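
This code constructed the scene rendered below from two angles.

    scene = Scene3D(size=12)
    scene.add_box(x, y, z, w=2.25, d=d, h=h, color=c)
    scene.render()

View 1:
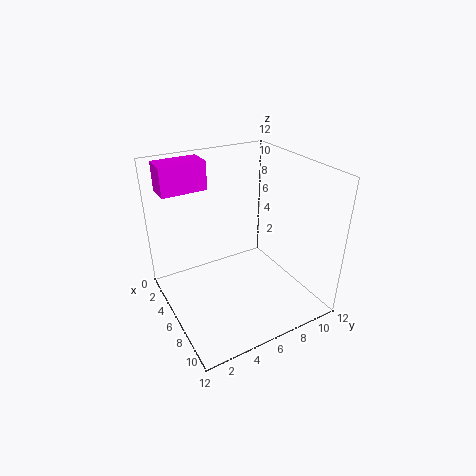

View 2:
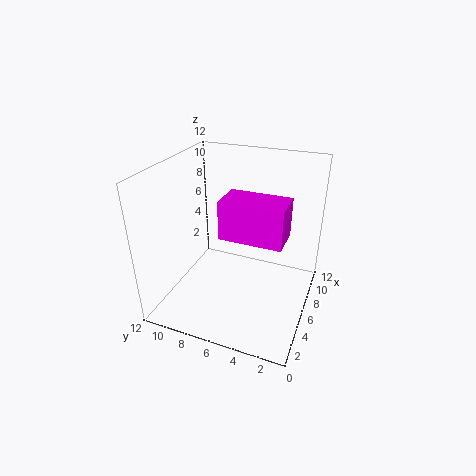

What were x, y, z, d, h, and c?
x = 0.25; y = 1; z = 9.25; d = 4; h = 2.5; c = 'magenta'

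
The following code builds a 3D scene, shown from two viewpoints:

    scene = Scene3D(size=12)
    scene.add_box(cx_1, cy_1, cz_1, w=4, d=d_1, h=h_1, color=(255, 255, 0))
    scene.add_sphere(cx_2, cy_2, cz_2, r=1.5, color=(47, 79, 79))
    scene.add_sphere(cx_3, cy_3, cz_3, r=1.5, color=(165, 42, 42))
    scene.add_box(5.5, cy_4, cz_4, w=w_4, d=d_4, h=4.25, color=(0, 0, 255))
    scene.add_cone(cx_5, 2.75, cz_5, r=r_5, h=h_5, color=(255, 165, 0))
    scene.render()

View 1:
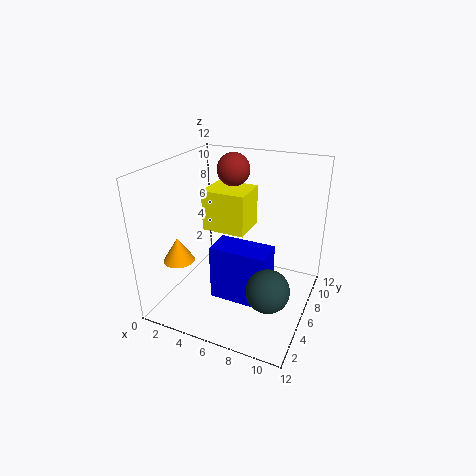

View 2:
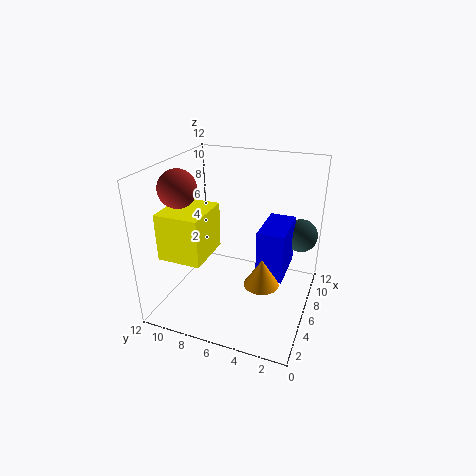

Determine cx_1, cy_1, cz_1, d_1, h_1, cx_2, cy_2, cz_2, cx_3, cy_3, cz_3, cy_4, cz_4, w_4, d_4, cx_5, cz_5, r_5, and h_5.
cx_1 = 1.75; cy_1 = 7.5; cz_1 = 5.25; d_1 = 3.5; h_1 = 3.75; cx_2 = 10.25; cy_2 = 1.5; cz_2 = 5; cx_3 = 3.75; cy_3 = 10; cz_3 = 10.5; cy_4 = 2; cz_4 = 2.75; w_4 = 4.25; d_4 = 2.25; cx_5 = 2.25; cz_5 = 4.75; r_5 = 1.25; h_5 = 2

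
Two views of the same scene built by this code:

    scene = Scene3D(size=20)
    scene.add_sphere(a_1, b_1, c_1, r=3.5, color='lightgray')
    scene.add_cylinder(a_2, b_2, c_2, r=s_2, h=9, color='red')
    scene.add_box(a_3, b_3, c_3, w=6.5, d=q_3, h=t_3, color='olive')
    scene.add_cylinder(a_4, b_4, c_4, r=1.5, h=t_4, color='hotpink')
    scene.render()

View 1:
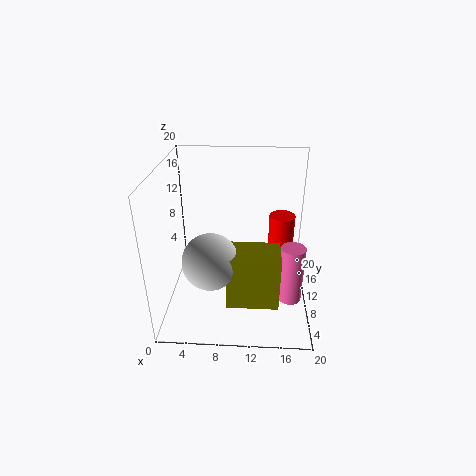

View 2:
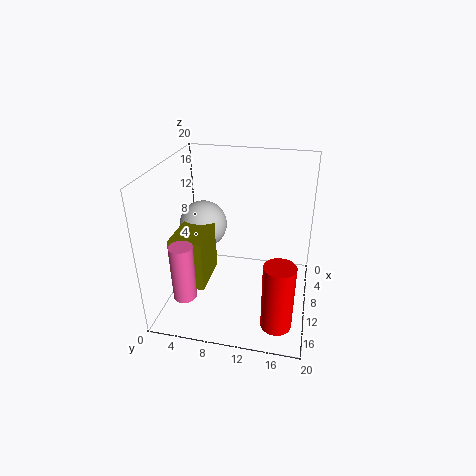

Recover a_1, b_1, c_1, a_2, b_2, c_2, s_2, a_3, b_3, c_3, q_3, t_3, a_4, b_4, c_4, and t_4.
a_1 = 7
b_1 = 4
c_1 = 10
a_2 = 16.5
b_2 = 16.5
c_2 = 1.5
s_2 = 2
a_3 = 9
b_3 = 2
c_3 = 4.5
q_3 = 4.5
t_3 = 7
a_4 = 17
b_4 = 4.5
c_4 = 4.5
t_4 = 7.5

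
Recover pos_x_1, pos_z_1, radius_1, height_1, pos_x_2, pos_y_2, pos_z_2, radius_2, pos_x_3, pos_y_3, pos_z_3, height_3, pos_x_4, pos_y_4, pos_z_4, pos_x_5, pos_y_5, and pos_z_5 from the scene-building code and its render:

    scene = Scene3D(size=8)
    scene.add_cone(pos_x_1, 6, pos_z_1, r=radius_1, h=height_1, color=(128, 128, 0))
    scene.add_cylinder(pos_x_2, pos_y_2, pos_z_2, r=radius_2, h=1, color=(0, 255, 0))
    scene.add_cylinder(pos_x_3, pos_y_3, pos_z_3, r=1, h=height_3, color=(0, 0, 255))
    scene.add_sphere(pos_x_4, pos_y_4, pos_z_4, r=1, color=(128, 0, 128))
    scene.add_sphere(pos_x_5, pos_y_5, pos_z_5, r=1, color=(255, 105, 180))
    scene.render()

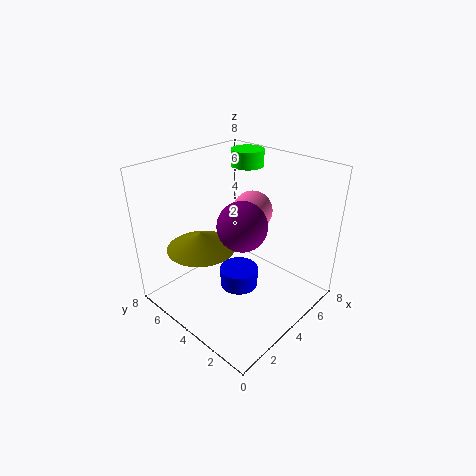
pos_x_1 = 3; pos_z_1 = 3; radius_1 = 2; height_1 = 1; pos_x_2 = 7; pos_y_2 = 6; pos_z_2 = 7; radius_2 = 1; pos_x_3 = 3; pos_y_3 = 3; pos_z_3 = 2; height_3 = 1; pos_x_4 = 1; pos_y_4 = 1; pos_z_4 = 7; pos_x_5 = 4; pos_y_5 = 3; pos_z_5 = 6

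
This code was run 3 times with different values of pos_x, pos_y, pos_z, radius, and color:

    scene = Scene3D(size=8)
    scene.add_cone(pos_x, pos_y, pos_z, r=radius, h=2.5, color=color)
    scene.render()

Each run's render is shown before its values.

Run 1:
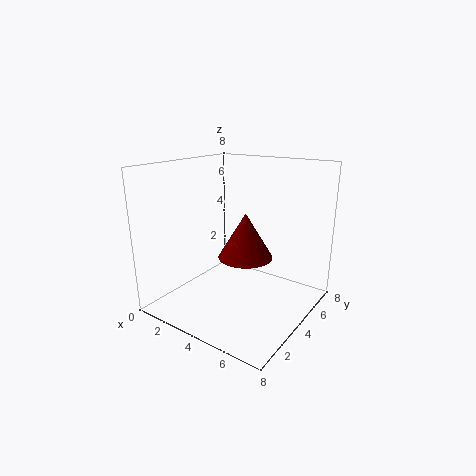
pos_x = 4.5, pos_y = 4, pos_z = 3, radius = 1.5, color = 'maroon'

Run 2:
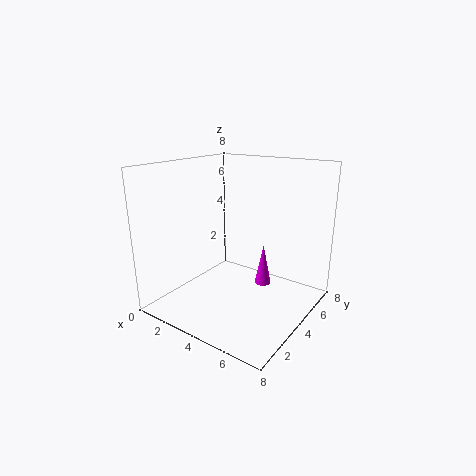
pos_x = 4.5, pos_y = 6, pos_z = 0.5, radius = 0.5, color = 'magenta'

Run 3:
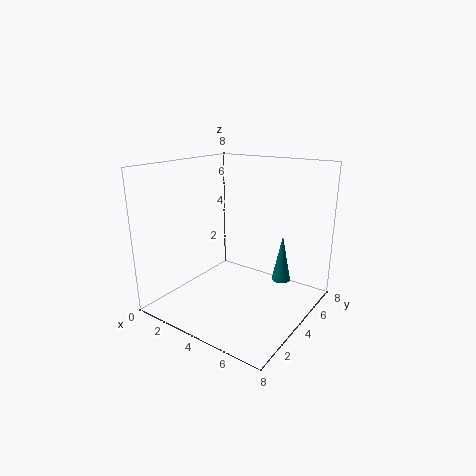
pos_x = 6.5, pos_y = 4.5, pos_z = 2, radius = 0.5, color = 'teal'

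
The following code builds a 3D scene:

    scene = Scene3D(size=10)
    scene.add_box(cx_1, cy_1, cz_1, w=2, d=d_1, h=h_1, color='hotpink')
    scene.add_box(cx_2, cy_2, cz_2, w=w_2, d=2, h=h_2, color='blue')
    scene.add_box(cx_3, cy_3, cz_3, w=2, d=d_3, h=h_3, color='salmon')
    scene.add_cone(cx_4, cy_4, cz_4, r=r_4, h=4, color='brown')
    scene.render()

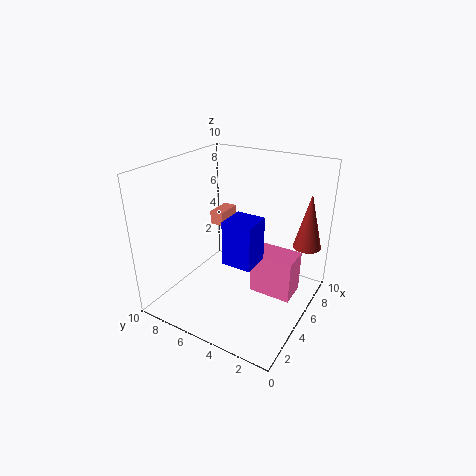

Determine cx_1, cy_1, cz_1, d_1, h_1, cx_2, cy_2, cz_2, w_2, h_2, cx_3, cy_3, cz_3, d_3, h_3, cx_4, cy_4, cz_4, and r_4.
cx_1 = 5; cy_1 = 1; cz_1 = 1; d_1 = 3; h_1 = 3; cx_2 = 3; cy_2 = 3; cz_2 = 4; w_2 = 2; h_2 = 3; cx_3 = 6; cy_3 = 7; cz_3 = 5; d_3 = 1; h_3 = 1; cx_4 = 8; cy_4 = 1; cz_4 = 4; r_4 = 1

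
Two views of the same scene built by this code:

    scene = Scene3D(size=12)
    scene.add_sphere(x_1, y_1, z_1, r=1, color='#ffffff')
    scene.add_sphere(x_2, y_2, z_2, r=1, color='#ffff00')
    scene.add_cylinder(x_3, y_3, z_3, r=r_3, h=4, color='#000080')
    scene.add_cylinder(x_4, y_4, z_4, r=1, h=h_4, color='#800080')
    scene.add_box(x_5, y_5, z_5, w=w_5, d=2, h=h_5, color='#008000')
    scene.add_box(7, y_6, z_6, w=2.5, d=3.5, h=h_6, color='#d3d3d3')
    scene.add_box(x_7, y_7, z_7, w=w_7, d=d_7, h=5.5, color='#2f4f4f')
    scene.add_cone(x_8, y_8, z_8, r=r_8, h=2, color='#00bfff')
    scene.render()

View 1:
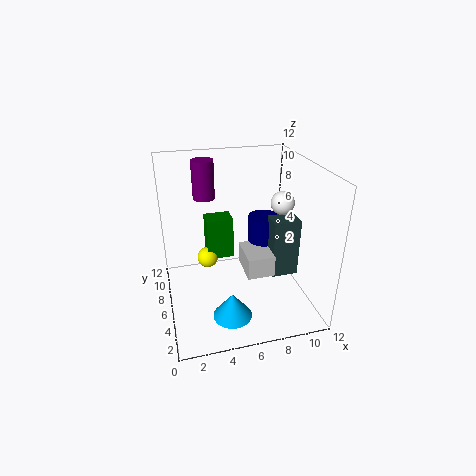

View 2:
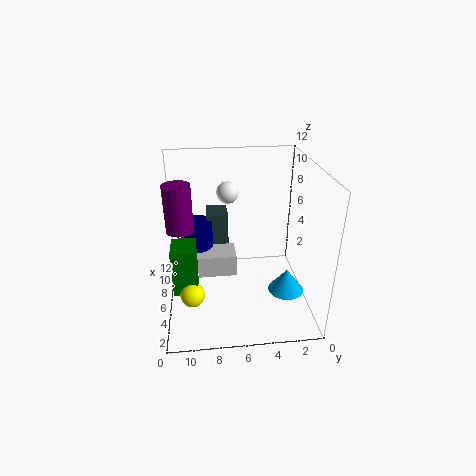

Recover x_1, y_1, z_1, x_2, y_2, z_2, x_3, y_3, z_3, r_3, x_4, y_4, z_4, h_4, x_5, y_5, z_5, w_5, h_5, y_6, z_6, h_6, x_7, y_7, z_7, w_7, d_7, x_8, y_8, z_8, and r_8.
x_1 = 10
y_1 = 6.5
z_1 = 8.5
x_2 = 4
y_2 = 10
z_2 = 2
x_3 = 9.5
y_3 = 9.5
z_3 = 2
r_3 = 1.5
x_4 = 4
y_4 = 10.5
z_4 = 8
h_4 = 3.5
x_5 = 4
y_5 = 9.5
z_5 = 2
w_5 = 2.5
h_5 = 4
y_6 = 6
z_6 = 1.5
h_6 = 2
x_7 = 9.5
y_7 = 6.5
z_7 = 1
w_7 = 2.5
d_7 = 2
x_8 = 4.5
y_8 = 2
z_8 = 1.5
r_8 = 1.5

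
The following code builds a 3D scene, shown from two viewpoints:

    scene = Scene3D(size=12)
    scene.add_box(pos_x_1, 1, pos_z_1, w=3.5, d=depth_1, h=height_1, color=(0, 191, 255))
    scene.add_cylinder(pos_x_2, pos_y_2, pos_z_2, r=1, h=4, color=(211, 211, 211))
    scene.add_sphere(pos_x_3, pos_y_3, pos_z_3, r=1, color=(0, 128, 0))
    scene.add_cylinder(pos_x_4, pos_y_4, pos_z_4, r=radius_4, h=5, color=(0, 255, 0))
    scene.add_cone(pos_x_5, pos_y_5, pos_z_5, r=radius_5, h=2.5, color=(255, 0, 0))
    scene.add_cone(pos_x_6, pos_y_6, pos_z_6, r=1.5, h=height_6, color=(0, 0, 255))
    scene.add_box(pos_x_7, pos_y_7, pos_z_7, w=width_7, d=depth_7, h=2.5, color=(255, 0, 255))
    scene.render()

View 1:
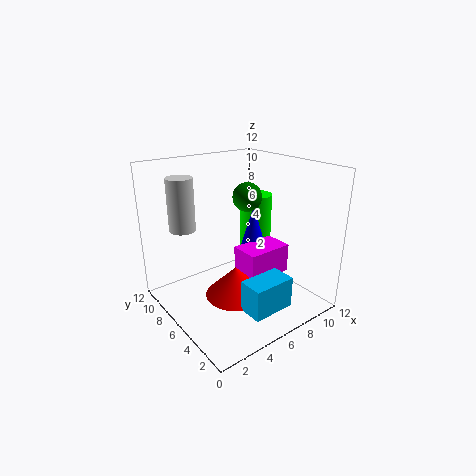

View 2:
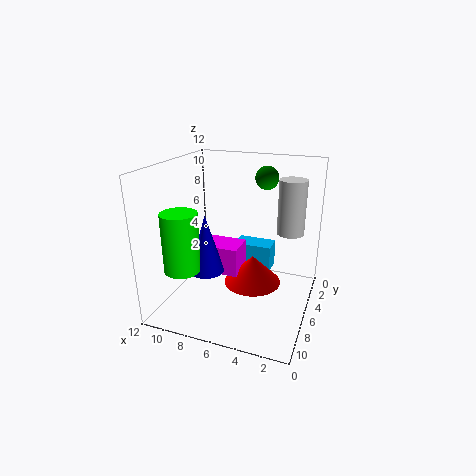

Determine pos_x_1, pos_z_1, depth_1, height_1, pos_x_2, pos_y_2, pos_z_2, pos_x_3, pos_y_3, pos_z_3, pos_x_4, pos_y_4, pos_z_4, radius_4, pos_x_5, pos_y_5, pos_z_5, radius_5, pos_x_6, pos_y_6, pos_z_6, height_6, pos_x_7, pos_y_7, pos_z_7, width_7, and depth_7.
pos_x_1 = 4, pos_z_1 = 1.5, depth_1 = 2, height_1 = 2.5, pos_x_2 = 1.5, pos_y_2 = 7, pos_z_2 = 7.5, pos_x_3 = 4.5, pos_y_3 = 3, pos_z_3 = 10.5, pos_x_4 = 10, pos_y_4 = 8.5, pos_z_4 = 3.5, radius_4 = 1.5, pos_x_5 = 5, pos_y_5 = 5, pos_z_5 = 1.5, radius_5 = 2.5, pos_x_6 = 8.5, pos_y_6 = 7, pos_z_6 = 3, height_6 = 5, pos_x_7 = 6, pos_y_7 = 4, pos_z_7 = 2.5, width_7 = 4, depth_7 = 2.5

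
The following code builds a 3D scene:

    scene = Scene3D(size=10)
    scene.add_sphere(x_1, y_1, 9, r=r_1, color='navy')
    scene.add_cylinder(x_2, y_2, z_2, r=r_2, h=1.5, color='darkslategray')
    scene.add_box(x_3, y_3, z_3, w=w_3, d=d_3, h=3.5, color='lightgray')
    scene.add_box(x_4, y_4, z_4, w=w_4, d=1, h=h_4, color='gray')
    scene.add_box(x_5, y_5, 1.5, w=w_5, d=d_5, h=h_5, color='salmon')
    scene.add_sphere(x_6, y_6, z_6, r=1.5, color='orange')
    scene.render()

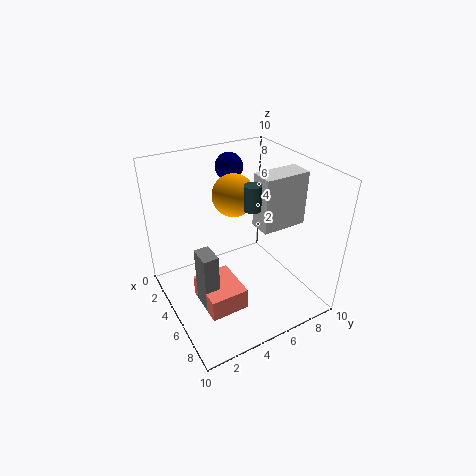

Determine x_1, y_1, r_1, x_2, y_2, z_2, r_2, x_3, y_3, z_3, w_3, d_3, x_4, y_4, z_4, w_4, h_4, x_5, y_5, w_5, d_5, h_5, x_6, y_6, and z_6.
x_1 = 2
y_1 = 6
r_1 = 1
x_2 = 7.5
y_2 = 4.5
z_2 = 8.5
r_2 = 0.5
x_3 = 6
y_3 = 5.5
z_3 = 6.5
w_3 = 1.5
d_3 = 3
x_4 = 5.5
y_4 = 1.5
z_4 = 1.5
w_4 = 1.5
h_4 = 4
x_5 = 5
y_5 = 1.5
w_5 = 3
d_5 = 2.5
h_5 = 1.5
x_6 = 3.5
y_6 = 5.5
z_6 = 7.5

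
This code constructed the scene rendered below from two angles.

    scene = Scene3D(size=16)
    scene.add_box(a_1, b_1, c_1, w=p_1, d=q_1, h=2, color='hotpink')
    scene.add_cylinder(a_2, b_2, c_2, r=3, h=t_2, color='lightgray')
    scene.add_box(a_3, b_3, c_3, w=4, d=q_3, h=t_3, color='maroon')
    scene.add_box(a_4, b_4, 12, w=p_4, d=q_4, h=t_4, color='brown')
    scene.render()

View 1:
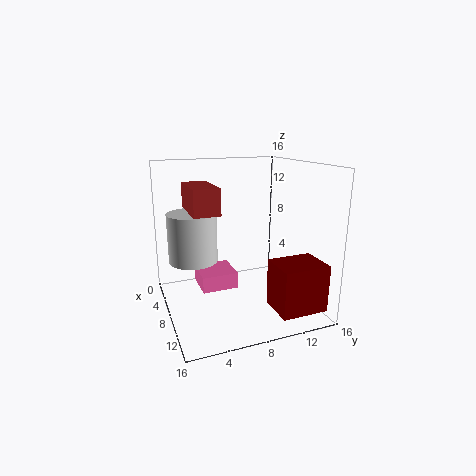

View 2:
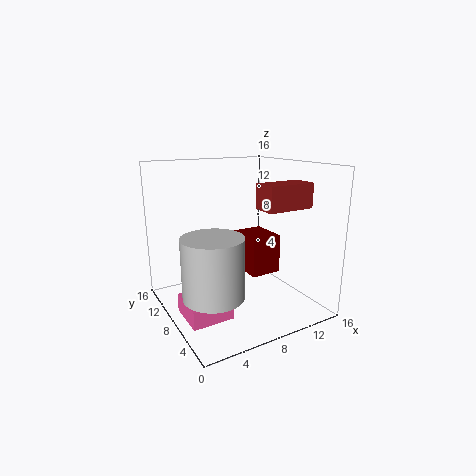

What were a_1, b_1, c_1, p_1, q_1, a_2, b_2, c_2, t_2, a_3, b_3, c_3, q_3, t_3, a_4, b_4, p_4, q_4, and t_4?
a_1 = 1; b_1 = 4.5; c_1 = 0.5; p_1 = 4.5; q_1 = 4.5; a_2 = 3; b_2 = 4; c_2 = 4; t_2 = 6; a_3 = 11.5; b_3 = 10; c_3 = 1.5; q_3 = 5; t_3 = 5; a_4 = 8; b_4 = 2; p_4 = 5; q_4 = 2.5; t_4 = 2.5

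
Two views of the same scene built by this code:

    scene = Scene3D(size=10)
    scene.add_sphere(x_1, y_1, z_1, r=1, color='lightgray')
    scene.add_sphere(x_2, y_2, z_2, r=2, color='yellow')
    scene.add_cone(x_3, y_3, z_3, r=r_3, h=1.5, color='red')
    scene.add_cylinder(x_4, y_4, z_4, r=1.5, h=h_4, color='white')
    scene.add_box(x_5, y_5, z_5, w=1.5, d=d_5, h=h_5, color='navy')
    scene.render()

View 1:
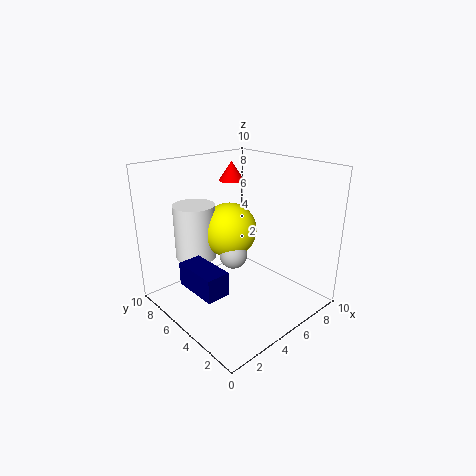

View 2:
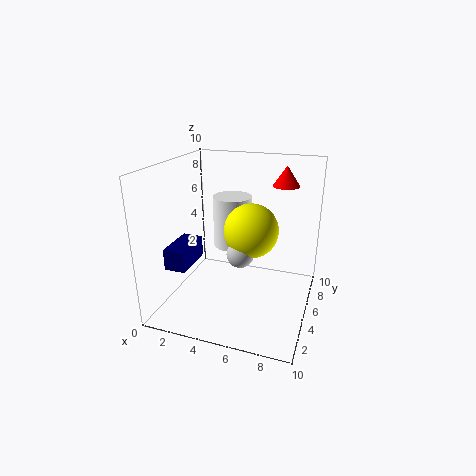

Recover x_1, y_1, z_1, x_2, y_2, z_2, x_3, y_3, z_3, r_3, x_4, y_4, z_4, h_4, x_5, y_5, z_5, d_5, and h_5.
x_1 = 5
y_1 = 5.5
z_1 = 3.5
x_2 = 5.5
y_2 = 6.5
z_2 = 5
x_3 = 7.5
y_3 = 8.5
z_3 = 8
r_3 = 1
x_4 = 3.5
y_4 = 8
z_4 = 3
h_4 = 4
x_5 = 0.5
y_5 = 2.5
z_5 = 3
d_5 = 3
h_5 = 1.5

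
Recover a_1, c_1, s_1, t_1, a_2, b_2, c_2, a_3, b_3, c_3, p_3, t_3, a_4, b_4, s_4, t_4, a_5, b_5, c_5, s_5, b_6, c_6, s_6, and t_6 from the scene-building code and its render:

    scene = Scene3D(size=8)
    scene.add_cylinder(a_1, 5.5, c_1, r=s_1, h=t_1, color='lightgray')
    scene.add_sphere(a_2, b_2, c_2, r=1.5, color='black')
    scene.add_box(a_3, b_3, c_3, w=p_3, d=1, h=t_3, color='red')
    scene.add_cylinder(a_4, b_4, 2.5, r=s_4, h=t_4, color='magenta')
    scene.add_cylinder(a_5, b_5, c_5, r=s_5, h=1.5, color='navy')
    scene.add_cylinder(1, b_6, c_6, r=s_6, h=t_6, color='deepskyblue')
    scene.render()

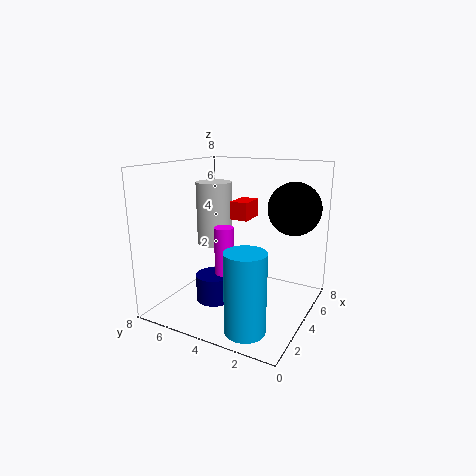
a_1 = 4
c_1 = 3.5
s_1 = 1
t_1 = 3.5
a_2 = 6
b_2 = 1.5
c_2 = 5.5
a_3 = 4
b_3 = 3.5
c_3 = 5
p_3 = 1.5
t_3 = 1
a_4 = 2.5
b_4 = 4
s_4 = 0.5
t_4 = 2.5
a_5 = 3
b_5 = 5
c_5 = 0.5
s_5 = 1
b_6 = 2
c_6 = 0.5
s_6 = 1
t_6 = 4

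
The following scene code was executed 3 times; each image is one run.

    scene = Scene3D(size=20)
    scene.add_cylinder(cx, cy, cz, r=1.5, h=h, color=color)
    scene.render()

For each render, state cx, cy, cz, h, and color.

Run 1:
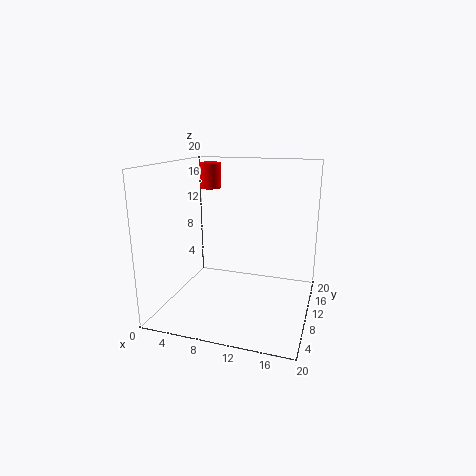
cx = 5.5, cy = 11.5, cz = 16.5, h = 3.5, color = 'red'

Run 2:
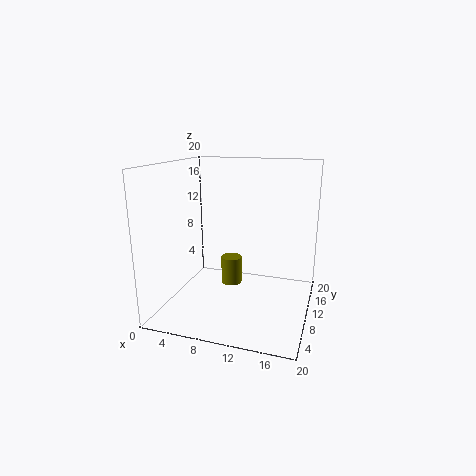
cx = 8.5, cy = 11.5, cz = 2.5, h = 4, color = 'olive'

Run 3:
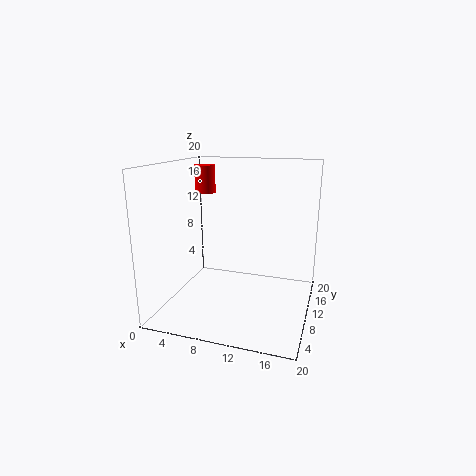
cx = 4, cy = 13, cz = 15.5, h = 4, color = 'red'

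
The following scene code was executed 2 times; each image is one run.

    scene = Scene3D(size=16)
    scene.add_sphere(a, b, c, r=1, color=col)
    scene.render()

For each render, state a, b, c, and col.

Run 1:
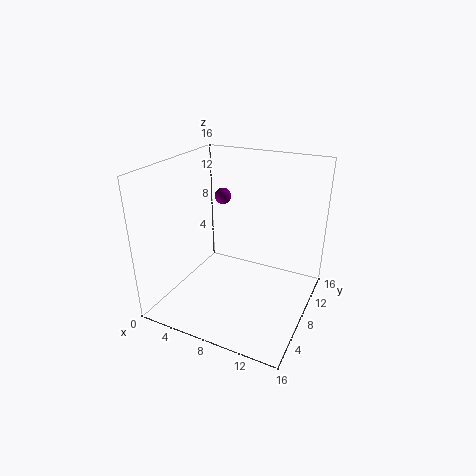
a = 4, b = 12, c = 11, col = 'purple'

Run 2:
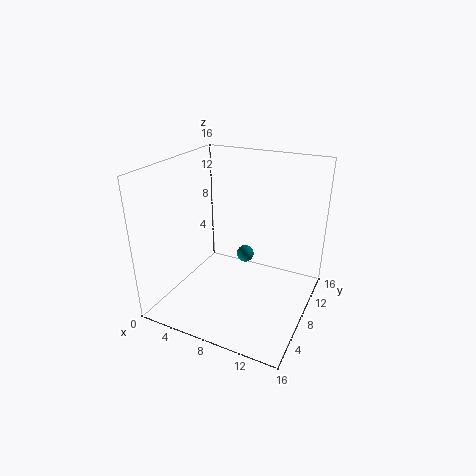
a = 8, b = 10, c = 5, col = 'teal'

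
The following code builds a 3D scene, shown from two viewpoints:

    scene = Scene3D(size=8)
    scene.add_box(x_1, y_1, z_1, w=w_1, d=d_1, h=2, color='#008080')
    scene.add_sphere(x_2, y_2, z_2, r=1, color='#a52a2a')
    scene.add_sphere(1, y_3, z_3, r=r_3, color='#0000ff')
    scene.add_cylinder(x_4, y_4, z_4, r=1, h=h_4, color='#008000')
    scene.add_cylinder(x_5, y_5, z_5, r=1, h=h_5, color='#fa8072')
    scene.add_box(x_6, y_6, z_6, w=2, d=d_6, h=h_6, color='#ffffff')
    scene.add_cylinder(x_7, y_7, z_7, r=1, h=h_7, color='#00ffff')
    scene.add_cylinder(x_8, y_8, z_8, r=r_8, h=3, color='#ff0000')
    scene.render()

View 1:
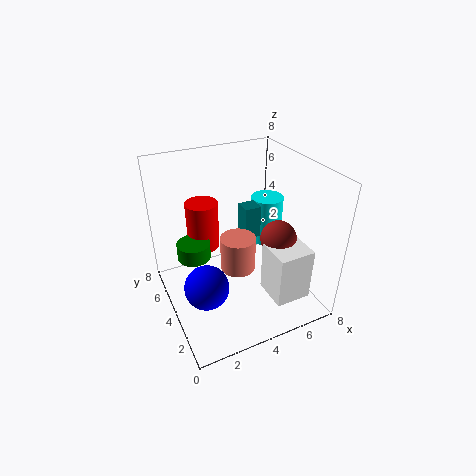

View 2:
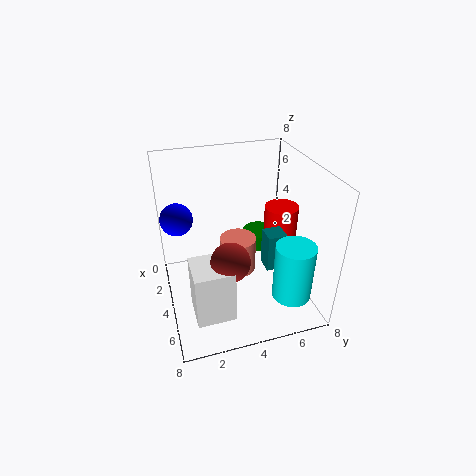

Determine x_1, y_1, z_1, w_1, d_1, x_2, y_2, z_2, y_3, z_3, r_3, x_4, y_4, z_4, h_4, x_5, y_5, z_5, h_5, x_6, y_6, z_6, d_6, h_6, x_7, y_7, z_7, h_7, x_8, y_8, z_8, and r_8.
x_1 = 5
y_1 = 5
z_1 = 3
w_1 = 1
d_1 = 1
x_2 = 6
y_2 = 3
z_2 = 4
y_3 = 1
z_3 = 4
r_3 = 1
x_4 = 2
y_4 = 6
z_4 = 2
h_4 = 1
x_5 = 4
y_5 = 4
z_5 = 2
h_5 = 2
x_6 = 5
y_6 = 1
z_6 = 1
d_6 = 2
h_6 = 3
x_7 = 7
y_7 = 6
z_7 = 2
h_7 = 3
x_8 = 3
y_8 = 7
z_8 = 2
r_8 = 1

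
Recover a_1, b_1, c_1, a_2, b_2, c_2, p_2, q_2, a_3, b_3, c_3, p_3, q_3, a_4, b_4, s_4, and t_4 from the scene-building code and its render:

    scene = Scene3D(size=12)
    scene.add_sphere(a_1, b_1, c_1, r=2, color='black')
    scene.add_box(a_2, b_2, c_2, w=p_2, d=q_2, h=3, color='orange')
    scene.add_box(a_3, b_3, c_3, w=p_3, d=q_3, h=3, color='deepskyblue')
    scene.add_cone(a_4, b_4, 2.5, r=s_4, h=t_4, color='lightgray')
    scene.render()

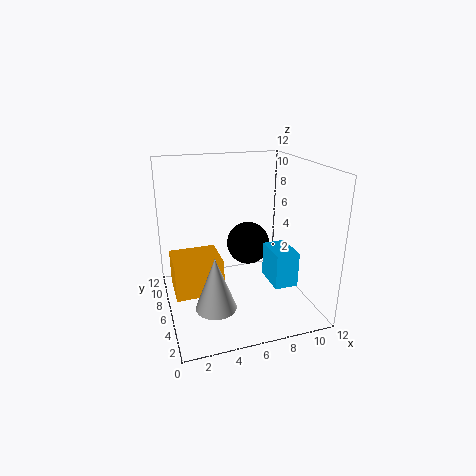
a_1 = 8; b_1 = 9; c_1 = 4; a_2 = 0.5; b_2 = 5; c_2 = 1.5; p_2 = 4; q_2 = 3.5; a_3 = 8.5; b_3 = 3.5; c_3 = 2; p_3 = 2; q_3 = 3; a_4 = 3; b_4 = 2; s_4 = 1.5; t_4 = 4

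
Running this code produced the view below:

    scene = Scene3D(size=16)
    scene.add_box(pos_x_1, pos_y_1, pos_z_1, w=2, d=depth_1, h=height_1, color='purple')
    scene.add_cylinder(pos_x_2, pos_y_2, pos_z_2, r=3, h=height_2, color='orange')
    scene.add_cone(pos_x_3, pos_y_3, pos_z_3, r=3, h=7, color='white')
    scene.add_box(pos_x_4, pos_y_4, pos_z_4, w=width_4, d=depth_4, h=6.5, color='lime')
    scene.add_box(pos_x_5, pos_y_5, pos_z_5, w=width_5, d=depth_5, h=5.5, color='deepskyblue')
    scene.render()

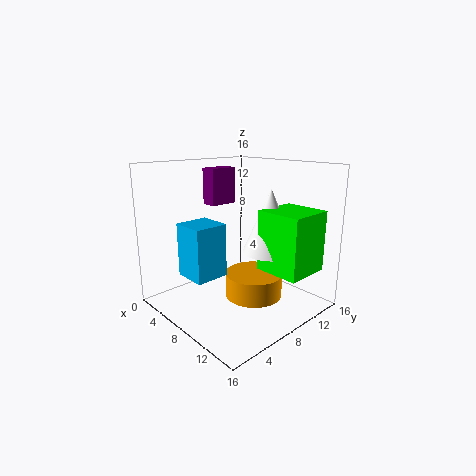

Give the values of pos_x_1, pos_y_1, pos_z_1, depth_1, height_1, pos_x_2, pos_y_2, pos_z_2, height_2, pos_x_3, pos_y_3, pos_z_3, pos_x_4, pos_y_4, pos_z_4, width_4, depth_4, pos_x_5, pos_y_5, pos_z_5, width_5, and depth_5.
pos_x_1 = 0.5, pos_y_1 = 9, pos_z_1 = 10.5, depth_1 = 3.5, height_1 = 4.5, pos_x_2 = 11, pos_y_2 = 7.5, pos_z_2 = 2.5, height_2 = 2.5, pos_x_3 = 10.5, pos_y_3 = 10.5, pos_z_3 = 6.5, pos_x_4 = 10.5, pos_y_4 = 8.5, pos_z_4 = 5, width_4 = 5, depth_4 = 5, pos_x_5 = 6, pos_y_5 = 1.5, pos_z_5 = 5, width_5 = 3.5, depth_5 = 3.5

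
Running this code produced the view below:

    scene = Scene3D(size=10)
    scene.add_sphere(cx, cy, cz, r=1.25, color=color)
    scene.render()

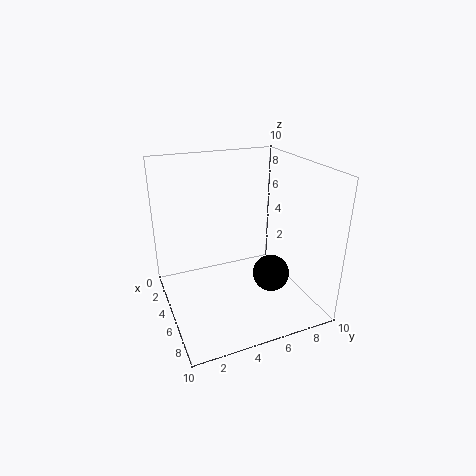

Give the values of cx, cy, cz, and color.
cx = 6.75
cy = 6.75
cz = 2.75
color = 'black'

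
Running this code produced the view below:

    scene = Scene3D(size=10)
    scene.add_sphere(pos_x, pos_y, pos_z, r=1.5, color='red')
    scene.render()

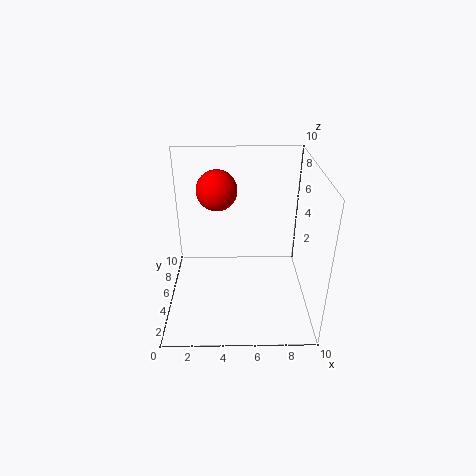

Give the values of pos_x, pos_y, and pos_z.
pos_x = 3.5; pos_y = 7.5; pos_z = 7.5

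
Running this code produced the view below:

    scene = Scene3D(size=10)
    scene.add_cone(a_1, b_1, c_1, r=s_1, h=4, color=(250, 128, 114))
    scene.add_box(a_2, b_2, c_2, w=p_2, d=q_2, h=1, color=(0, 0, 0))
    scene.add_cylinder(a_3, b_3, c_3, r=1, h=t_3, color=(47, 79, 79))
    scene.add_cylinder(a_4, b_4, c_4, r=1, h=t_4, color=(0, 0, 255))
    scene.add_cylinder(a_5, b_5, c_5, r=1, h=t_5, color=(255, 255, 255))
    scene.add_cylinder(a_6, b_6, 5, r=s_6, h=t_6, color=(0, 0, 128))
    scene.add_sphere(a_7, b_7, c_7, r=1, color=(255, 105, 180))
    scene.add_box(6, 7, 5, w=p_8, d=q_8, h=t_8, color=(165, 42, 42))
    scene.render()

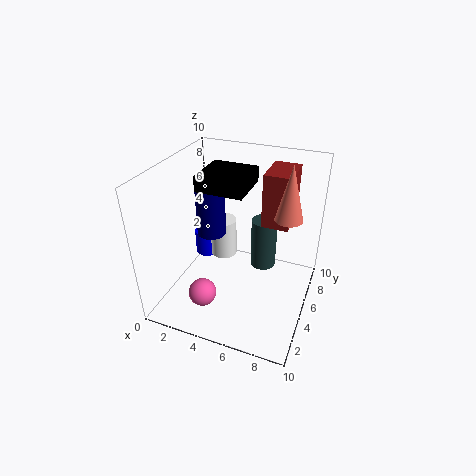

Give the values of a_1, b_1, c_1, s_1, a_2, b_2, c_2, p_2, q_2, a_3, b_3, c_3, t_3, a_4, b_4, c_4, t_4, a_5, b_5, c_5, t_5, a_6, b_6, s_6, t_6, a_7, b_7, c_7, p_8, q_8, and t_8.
a_1 = 8
b_1 = 7
c_1 = 6
s_1 = 1
a_2 = 3
b_2 = 3
c_2 = 9
p_2 = 3
q_2 = 3
a_3 = 6
b_3 = 8
c_3 = 1
t_3 = 4
a_4 = 1
b_4 = 8
c_4 = 1
t_4 = 2
a_5 = 3
b_5 = 7
c_5 = 2
t_5 = 3
a_6 = 3
b_6 = 5
s_6 = 1
t_6 = 4
a_7 = 3
b_7 = 3
c_7 = 1
p_8 = 2
q_8 = 3
t_8 = 4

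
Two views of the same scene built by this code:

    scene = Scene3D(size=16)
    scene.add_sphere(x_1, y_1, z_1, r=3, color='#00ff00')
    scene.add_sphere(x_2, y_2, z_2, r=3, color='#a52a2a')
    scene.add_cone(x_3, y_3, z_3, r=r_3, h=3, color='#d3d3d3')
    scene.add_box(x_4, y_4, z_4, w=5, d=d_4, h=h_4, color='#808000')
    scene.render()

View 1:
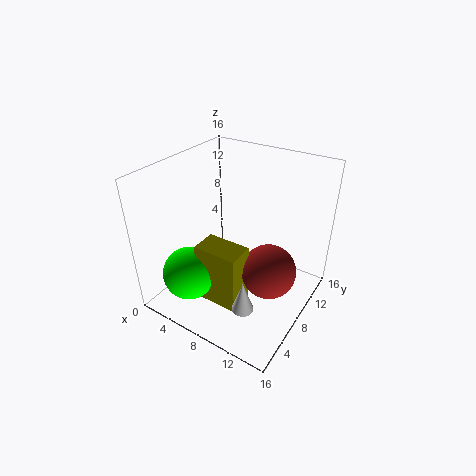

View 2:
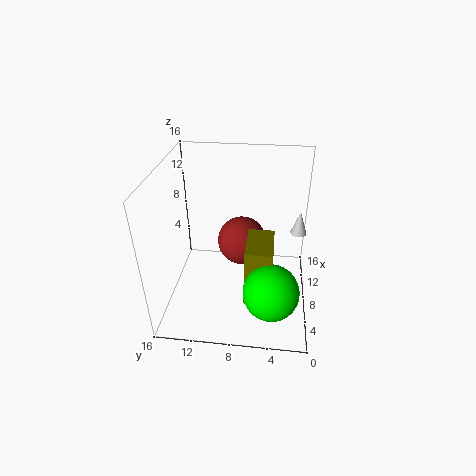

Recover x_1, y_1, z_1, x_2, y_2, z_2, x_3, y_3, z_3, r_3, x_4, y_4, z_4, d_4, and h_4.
x_1 = 4; y_1 = 4; z_1 = 4; x_2 = 12; y_2 = 8; z_2 = 5; x_3 = 13; y_3 = 1; z_3 = 6; r_3 = 1; x_4 = 5; y_4 = 4; z_4 = 1; d_4 = 3; h_4 = 7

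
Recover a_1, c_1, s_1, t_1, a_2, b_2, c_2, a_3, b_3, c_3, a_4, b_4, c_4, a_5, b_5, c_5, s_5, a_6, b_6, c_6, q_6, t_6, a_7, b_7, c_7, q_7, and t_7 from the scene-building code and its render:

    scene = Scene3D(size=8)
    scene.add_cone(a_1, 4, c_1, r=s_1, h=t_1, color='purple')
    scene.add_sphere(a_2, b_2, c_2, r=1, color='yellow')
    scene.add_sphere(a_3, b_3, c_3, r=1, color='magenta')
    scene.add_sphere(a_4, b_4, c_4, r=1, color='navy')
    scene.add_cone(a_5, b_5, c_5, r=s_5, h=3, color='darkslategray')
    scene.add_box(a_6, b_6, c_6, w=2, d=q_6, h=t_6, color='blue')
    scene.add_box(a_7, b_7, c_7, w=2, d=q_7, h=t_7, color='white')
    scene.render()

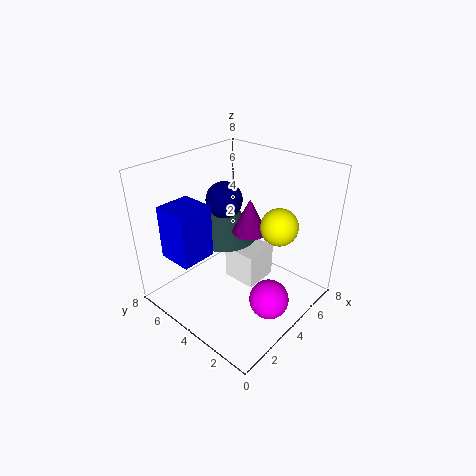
a_1 = 5; c_1 = 4; s_1 = 1; t_1 = 2; a_2 = 5; b_2 = 2; c_2 = 5; a_3 = 3; b_3 = 1; c_3 = 2; a_4 = 4; b_4 = 5; c_4 = 6; a_5 = 5; b_5 = 6; c_5 = 3; s_5 = 2; a_6 = 1; b_6 = 5; c_6 = 3; q_6 = 2; t_6 = 3; a_7 = 4; b_7 = 3; c_7 = 1; q_7 = 2; t_7 = 2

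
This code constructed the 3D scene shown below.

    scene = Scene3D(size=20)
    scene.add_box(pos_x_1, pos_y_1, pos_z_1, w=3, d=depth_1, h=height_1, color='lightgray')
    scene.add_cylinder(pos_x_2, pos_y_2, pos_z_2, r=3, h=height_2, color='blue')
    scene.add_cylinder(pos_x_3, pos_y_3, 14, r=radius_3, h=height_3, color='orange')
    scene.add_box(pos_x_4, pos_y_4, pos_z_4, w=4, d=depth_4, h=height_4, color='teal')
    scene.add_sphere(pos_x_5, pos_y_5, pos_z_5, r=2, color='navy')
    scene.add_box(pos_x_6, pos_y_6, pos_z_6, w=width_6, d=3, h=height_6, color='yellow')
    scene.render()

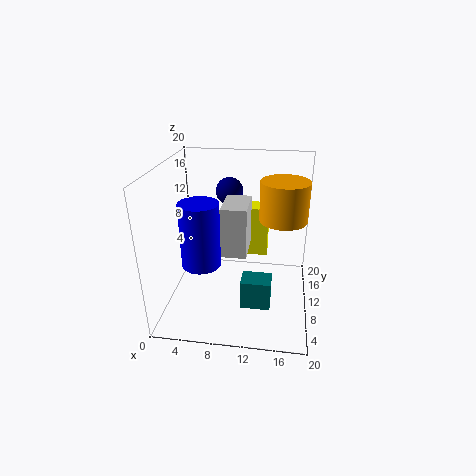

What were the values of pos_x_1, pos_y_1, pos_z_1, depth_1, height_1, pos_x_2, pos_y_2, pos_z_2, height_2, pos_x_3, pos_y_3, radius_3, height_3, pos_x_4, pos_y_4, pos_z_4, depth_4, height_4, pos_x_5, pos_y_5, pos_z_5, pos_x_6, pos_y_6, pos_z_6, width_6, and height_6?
pos_x_1 = 9; pos_y_1 = 3; pos_z_1 = 11; depth_1 = 5; height_1 = 6; pos_x_2 = 4; pos_y_2 = 12; pos_z_2 = 4; height_2 = 10; pos_x_3 = 16; pos_y_3 = 8; radius_3 = 3; height_3 = 5; pos_x_4 = 11; pos_y_4 = 5; pos_z_4 = 2; depth_4 = 3; height_4 = 4; pos_x_5 = 8; pos_y_5 = 15; pos_z_5 = 15; pos_x_6 = 10; pos_y_6 = 11; pos_z_6 = 7; width_6 = 4; height_6 = 7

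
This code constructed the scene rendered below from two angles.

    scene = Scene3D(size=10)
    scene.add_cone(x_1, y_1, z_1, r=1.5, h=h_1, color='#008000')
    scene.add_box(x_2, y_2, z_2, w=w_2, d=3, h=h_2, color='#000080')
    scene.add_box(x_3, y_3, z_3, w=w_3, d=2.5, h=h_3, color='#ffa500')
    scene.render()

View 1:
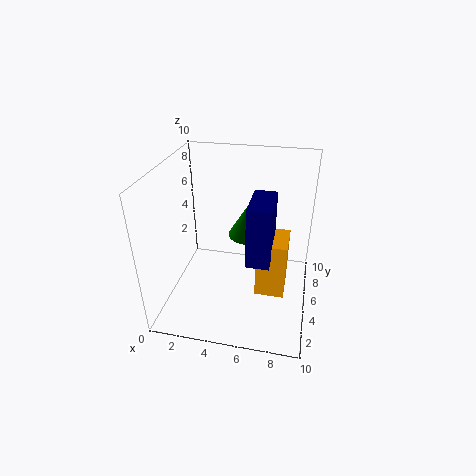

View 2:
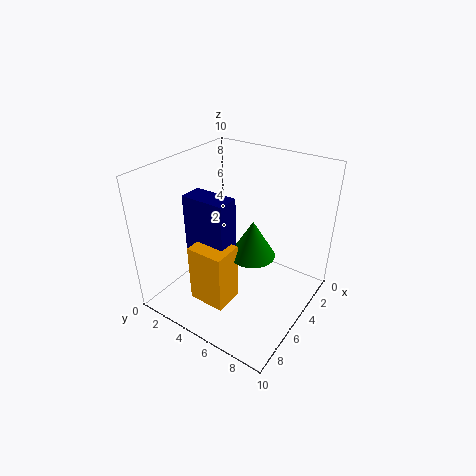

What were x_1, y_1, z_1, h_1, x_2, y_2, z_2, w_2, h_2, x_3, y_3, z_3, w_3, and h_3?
x_1 = 5.5; y_1 = 6.5; z_1 = 4.5; h_1 = 2.5; x_2 = 6; y_2 = 2.5; z_2 = 4.5; w_2 = 1.5; h_2 = 4; x_3 = 6.5; y_3 = 3.5; z_3 = 1.5; w_3 = 2; h_3 = 4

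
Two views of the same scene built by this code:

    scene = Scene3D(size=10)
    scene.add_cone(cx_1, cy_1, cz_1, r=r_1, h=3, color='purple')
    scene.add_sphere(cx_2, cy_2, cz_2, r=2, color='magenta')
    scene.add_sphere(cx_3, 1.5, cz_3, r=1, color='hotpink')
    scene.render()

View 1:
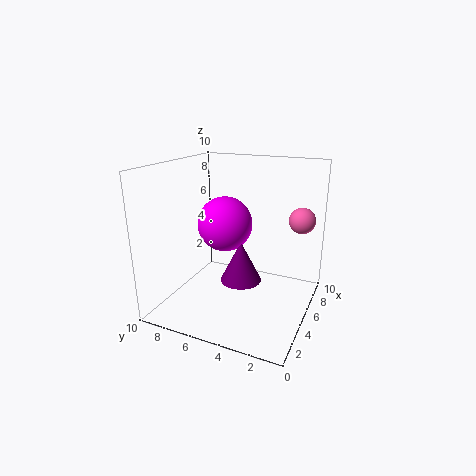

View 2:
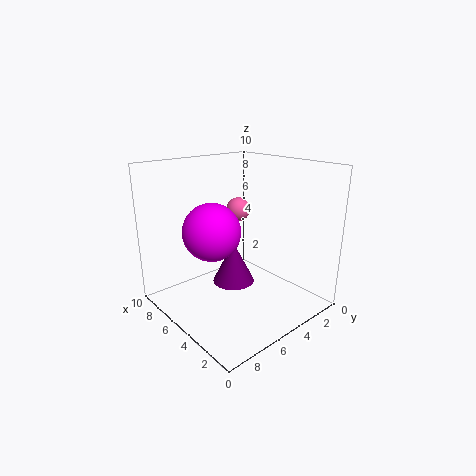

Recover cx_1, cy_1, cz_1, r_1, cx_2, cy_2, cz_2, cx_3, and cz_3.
cx_1 = 5.5; cy_1 = 5; cz_1 = 1.5; r_1 = 1.5; cx_2 = 6; cy_2 = 6.5; cz_2 = 5.5; cx_3 = 9; cz_3 = 5.5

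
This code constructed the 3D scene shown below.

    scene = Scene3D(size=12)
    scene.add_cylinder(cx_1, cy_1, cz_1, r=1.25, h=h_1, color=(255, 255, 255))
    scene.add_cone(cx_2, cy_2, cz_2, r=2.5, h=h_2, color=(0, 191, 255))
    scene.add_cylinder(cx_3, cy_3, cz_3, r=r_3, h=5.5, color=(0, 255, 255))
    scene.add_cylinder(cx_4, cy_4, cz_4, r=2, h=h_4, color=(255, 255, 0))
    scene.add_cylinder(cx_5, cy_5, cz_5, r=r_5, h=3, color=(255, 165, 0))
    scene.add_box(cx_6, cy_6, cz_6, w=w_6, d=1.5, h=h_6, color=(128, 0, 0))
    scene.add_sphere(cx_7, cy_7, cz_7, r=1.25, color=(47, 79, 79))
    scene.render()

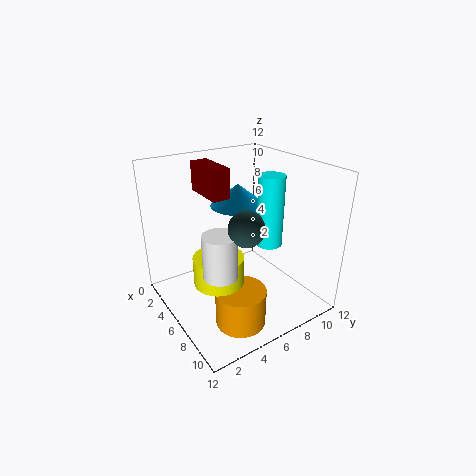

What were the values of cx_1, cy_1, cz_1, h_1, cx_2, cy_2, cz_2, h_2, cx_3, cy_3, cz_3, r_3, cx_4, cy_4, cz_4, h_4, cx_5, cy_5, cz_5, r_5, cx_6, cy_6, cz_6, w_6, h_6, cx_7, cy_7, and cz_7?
cx_1 = 9
cy_1 = 2.5
cz_1 = 5.25
h_1 = 3.25
cx_2 = 3
cy_2 = 8
cz_2 = 7.5
h_2 = 2
cx_3 = 8.5
cy_3 = 7.25
cz_3 = 6.25
r_3 = 1
cx_4 = 7
cy_4 = 3.5
cz_4 = 3.25
h_4 = 2.25
cx_5 = 9
cy_5 = 4.25
cz_5 = 0.25
r_5 = 2
cx_6 = 1.5
cy_6 = 4.25
cz_6 = 9.25
w_6 = 3.75
h_6 = 2.5
cx_7 = 10
cy_7 = 4
cz_7 = 9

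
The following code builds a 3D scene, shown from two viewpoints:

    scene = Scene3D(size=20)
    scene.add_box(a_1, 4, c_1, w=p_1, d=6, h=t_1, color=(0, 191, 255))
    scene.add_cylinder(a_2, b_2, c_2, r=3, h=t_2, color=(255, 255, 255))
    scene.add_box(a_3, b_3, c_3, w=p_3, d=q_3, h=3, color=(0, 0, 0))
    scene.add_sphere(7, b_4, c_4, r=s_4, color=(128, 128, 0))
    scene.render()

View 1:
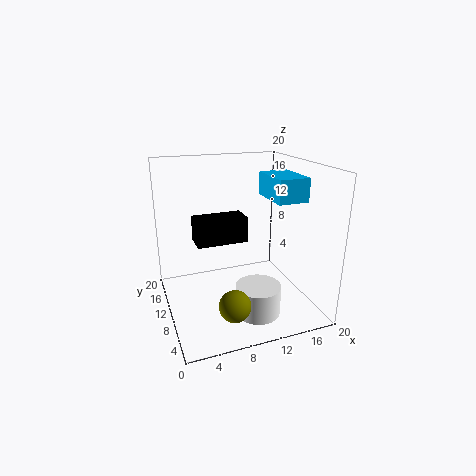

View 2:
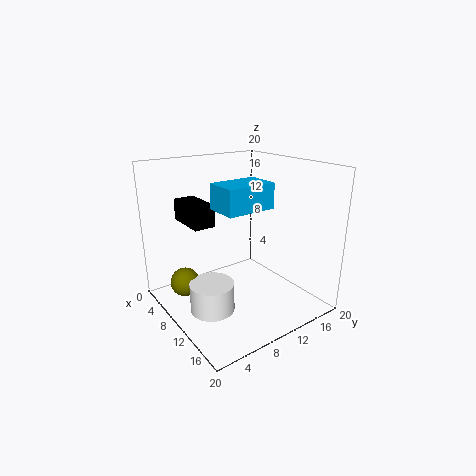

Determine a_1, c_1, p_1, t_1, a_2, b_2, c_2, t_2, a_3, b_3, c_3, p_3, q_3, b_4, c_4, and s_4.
a_1 = 13
c_1 = 16
p_1 = 4
t_1 = 3
a_2 = 11
b_2 = 5
c_2 = 1
t_2 = 4
a_3 = 3
b_3 = 4
c_3 = 12
p_3 = 6
q_3 = 3
b_4 = 3
c_4 = 4
s_4 = 2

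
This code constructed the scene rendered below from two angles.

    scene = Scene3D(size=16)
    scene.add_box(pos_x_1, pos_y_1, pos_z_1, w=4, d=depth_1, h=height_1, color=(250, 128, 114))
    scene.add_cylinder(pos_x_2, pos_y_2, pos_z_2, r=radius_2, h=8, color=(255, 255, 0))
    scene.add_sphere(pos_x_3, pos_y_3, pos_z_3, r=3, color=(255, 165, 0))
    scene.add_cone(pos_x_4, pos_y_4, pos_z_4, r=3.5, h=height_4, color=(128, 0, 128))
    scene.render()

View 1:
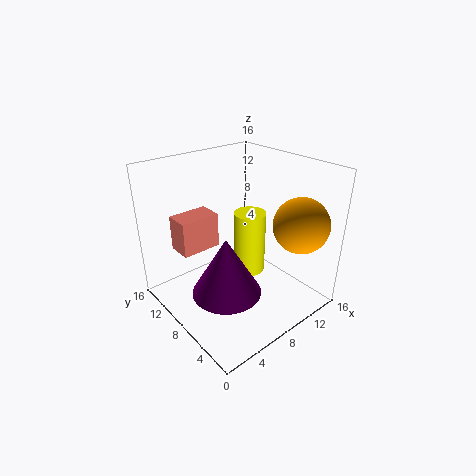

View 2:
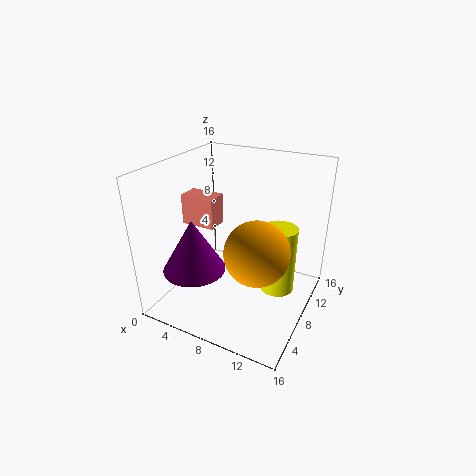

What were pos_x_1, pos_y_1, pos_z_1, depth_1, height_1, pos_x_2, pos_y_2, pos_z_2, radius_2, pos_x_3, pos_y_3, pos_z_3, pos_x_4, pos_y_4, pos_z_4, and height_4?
pos_x_1 = 1, pos_y_1 = 7.5, pos_z_1 = 8.5, depth_1 = 2.5, height_1 = 3.5, pos_x_2 = 12, pos_y_2 = 10.5, pos_z_2 = 1, radius_2 = 2, pos_x_3 = 12.5, pos_y_3 = 3, pos_z_3 = 10, pos_x_4 = 4, pos_y_4 = 5, pos_z_4 = 4.5, height_4 = 6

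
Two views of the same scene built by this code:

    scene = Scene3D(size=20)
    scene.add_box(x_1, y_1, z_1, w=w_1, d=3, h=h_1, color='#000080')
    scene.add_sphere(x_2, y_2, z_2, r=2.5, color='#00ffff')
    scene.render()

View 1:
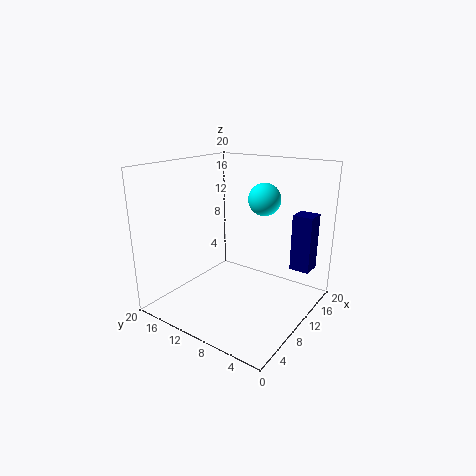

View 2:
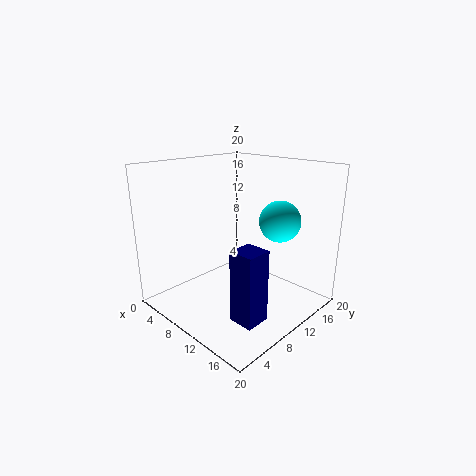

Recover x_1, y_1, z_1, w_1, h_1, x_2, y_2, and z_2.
x_1 = 16.5; y_1 = 2; z_1 = 4; w_1 = 3; h_1 = 8.5; x_2 = 17; y_2 = 10; z_2 = 14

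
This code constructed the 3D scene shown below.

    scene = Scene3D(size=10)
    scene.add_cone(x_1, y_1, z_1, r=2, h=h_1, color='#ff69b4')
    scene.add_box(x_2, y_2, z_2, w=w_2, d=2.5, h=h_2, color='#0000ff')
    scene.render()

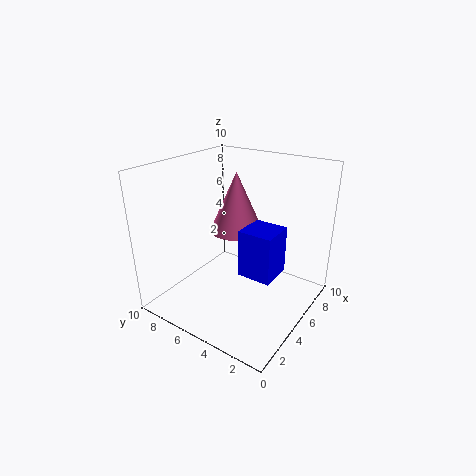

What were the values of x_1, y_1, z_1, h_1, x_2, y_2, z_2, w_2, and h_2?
x_1 = 7
y_1 = 6.5
z_1 = 4.5
h_1 = 4.5
x_2 = 5
y_2 = 2.5
z_2 = 2
w_2 = 2.5
h_2 = 3.5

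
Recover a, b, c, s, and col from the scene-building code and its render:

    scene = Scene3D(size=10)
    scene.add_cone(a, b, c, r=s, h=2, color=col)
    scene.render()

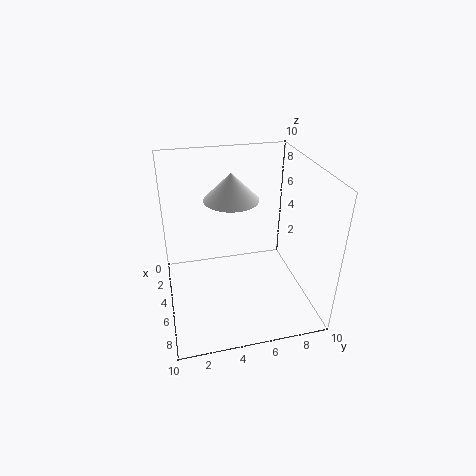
a = 3
b = 5
c = 7
s = 2
col = 'white'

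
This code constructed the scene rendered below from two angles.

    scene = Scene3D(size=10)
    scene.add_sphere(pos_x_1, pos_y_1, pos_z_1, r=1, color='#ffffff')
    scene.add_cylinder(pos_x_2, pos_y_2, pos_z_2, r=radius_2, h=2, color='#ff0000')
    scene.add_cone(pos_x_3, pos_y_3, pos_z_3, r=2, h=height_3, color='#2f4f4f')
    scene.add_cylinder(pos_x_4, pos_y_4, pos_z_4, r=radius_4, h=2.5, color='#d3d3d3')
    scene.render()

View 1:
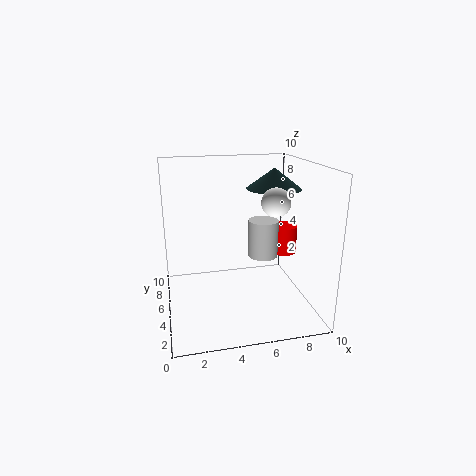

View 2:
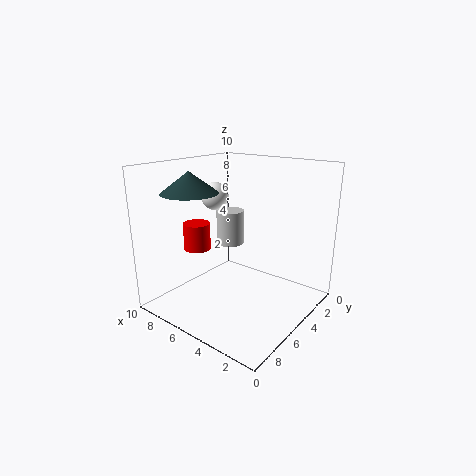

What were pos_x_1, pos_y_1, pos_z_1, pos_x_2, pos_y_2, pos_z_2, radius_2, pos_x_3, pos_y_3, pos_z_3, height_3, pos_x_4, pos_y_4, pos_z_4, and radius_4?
pos_x_1 = 7.5; pos_y_1 = 4.5; pos_z_1 = 7.5; pos_x_2 = 8.5; pos_y_2 = 5.5; pos_z_2 = 3.5; radius_2 = 1; pos_x_3 = 8; pos_y_3 = 6.5; pos_z_3 = 8; height_3 = 1.5; pos_x_4 = 6.5; pos_y_4 = 4; pos_z_4 = 4; radius_4 = 1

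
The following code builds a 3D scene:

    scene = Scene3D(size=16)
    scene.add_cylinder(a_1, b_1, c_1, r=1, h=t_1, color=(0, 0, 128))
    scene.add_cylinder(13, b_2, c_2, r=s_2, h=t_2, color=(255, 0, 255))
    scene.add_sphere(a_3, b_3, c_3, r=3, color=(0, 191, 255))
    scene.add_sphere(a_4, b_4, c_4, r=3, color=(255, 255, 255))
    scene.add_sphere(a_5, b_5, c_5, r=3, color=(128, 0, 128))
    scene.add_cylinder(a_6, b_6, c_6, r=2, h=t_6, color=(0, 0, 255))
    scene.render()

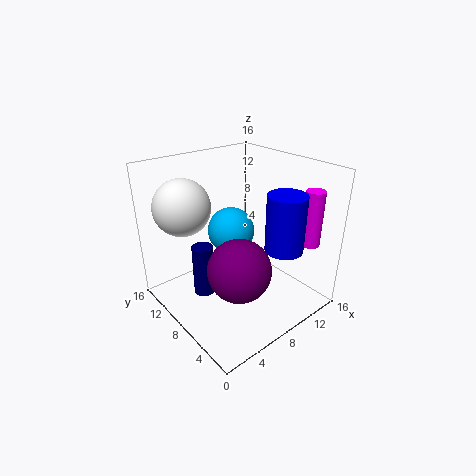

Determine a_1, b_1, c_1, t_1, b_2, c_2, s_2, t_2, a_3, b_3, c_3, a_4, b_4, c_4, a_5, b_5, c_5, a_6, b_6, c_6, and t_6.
a_1 = 2
b_1 = 6
c_1 = 5
t_1 = 5
b_2 = 2
c_2 = 8
s_2 = 1
t_2 = 6
a_3 = 11
b_3 = 13
c_3 = 6
a_4 = 3
b_4 = 11
c_4 = 12
a_5 = 4
b_5 = 3
c_5 = 8
a_6 = 10
b_6 = 3
c_6 = 8
t_6 = 6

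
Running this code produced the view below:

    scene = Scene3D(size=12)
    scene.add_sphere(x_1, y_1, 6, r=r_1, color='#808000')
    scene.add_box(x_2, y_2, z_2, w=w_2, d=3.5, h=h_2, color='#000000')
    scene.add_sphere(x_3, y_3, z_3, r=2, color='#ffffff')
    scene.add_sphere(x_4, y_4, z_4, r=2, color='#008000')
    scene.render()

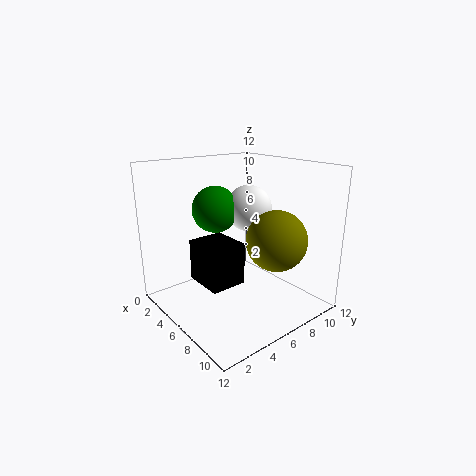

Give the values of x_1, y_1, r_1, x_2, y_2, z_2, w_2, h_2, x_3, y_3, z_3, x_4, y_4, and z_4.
x_1 = 8.5, y_1 = 8, r_1 = 2.5, x_2 = 0.5, y_2 = 4.5, z_2 = 0.5, w_2 = 4, h_2 = 4, x_3 = 5, y_3 = 8, z_3 = 8, x_4 = 3.5, y_4 = 5.5, z_4 = 8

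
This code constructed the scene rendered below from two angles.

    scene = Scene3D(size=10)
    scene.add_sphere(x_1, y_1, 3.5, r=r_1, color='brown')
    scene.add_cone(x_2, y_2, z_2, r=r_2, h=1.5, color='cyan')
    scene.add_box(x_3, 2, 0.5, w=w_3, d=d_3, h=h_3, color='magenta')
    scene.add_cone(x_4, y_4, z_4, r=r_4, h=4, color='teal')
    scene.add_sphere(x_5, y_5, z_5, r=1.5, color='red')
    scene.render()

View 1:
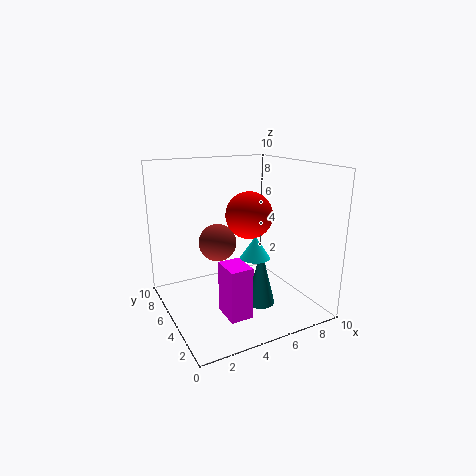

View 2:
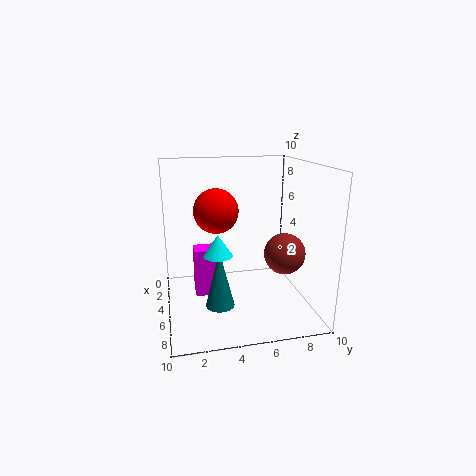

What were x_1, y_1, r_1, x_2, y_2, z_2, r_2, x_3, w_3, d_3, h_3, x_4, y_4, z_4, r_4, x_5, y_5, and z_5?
x_1 = 5, y_1 = 8.5, r_1 = 1.5, x_2 = 5.5, y_2 = 3.5, z_2 = 4, r_2 = 1, x_3 = 3, w_3 = 1.5, d_3 = 2, h_3 = 3.5, x_4 = 6, y_4 = 3.5, z_4 = 0.5, r_4 = 1, x_5 = 5, y_5 = 3.5, z_5 = 7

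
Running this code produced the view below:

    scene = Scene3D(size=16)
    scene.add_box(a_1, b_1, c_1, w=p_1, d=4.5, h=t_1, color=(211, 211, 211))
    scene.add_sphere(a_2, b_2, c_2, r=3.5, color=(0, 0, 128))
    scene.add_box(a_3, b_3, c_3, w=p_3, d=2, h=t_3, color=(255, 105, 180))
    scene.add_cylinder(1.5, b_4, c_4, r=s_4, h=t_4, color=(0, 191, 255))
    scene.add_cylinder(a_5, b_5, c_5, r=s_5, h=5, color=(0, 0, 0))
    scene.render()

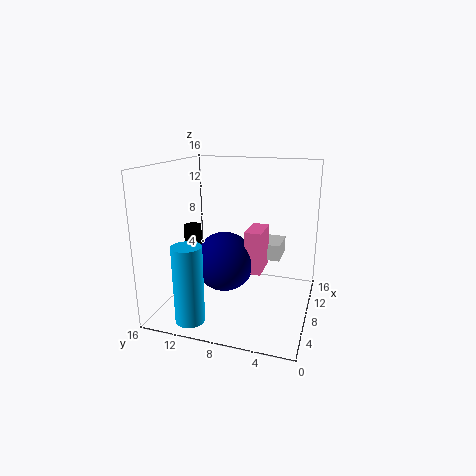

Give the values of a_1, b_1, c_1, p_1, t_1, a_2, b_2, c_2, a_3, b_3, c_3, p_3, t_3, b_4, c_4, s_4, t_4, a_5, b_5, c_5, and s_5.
a_1 = 12
b_1 = 4
c_1 = 4
p_1 = 4
t_1 = 2
a_2 = 9
b_2 = 10
c_2 = 4.5
a_3 = 8.5
b_3 = 5.5
c_3 = 3.5
p_3 = 4
t_3 = 5
b_4 = 11
c_4 = 1
s_4 = 1.5
t_4 = 8
a_5 = 8
b_5 = 13.5
c_5 = 4
s_5 = 1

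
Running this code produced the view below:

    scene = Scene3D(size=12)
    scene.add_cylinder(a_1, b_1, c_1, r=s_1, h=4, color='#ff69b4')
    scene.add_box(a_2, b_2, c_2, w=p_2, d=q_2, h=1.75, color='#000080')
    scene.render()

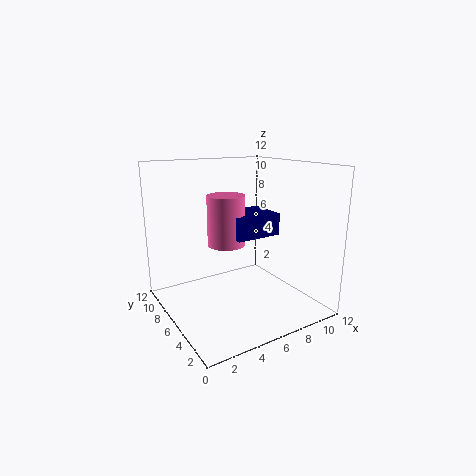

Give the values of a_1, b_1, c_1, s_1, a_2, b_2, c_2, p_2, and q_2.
a_1 = 4.75
b_1 = 5.75
c_1 = 5.75
s_1 = 1.5
a_2 = 4.75
b_2 = 3.75
c_2 = 6.5
p_2 = 3.75
q_2 = 3.25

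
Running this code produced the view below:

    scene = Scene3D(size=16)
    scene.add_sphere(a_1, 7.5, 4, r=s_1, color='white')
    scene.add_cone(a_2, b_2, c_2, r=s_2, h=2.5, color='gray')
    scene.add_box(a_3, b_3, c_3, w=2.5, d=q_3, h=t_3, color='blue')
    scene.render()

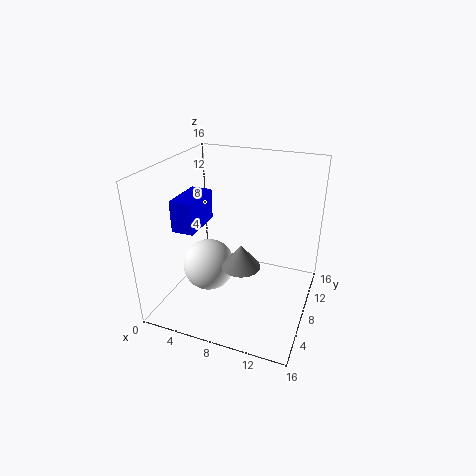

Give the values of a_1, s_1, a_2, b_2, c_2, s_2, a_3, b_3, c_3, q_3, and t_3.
a_1 = 4.5
s_1 = 3
a_2 = 9.5
b_2 = 5
c_2 = 6.5
s_2 = 2
a_3 = 1.5
b_3 = 5
c_3 = 9
q_3 = 5
t_3 = 3.5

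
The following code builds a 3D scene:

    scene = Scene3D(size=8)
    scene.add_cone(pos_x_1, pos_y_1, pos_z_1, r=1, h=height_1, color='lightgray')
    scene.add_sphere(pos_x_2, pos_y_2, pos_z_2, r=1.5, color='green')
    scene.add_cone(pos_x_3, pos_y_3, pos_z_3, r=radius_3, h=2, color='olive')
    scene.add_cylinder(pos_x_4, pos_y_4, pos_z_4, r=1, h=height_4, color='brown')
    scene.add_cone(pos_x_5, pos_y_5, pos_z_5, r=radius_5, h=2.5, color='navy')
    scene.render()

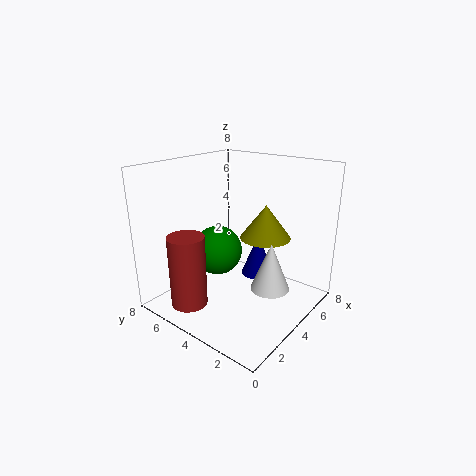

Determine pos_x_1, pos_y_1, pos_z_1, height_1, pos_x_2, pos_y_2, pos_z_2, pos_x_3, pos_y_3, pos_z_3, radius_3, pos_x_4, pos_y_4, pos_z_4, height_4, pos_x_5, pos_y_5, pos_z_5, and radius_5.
pos_x_1 = 3.5, pos_y_1 = 1.5, pos_z_1 = 2, height_1 = 2.5, pos_x_2 = 4.5, pos_y_2 = 6, pos_z_2 = 2.5, pos_x_3 = 6, pos_y_3 = 3.5, pos_z_3 = 3.5, radius_3 = 1.5, pos_x_4 = 1.5, pos_y_4 = 5.5, pos_z_4 = 0.5, height_4 = 4, pos_x_5 = 6, pos_y_5 = 4, pos_z_5 = 1, radius_5 = 1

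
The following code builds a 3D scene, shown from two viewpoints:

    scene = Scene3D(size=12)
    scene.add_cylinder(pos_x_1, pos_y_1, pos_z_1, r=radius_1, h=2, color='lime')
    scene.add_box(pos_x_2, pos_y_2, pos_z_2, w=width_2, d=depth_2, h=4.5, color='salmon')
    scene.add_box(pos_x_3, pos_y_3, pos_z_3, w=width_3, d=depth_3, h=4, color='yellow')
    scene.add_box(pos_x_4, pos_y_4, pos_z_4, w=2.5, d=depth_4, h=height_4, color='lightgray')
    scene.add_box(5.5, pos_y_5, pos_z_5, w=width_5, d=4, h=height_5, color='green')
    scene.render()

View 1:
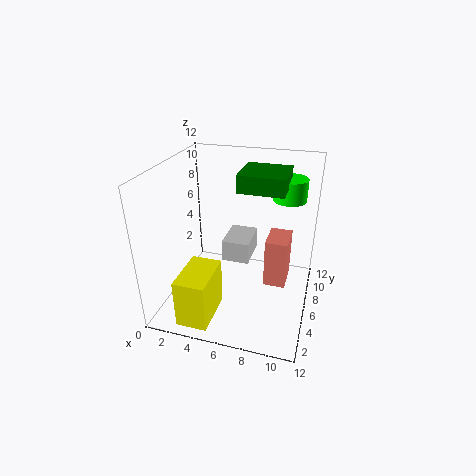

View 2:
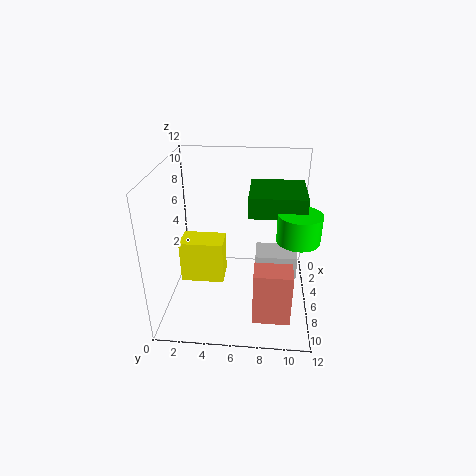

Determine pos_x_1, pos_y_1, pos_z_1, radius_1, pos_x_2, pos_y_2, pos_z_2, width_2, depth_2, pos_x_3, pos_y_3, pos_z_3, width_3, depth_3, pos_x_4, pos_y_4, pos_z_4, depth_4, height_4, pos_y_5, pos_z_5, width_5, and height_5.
pos_x_1 = 9.5, pos_y_1 = 10.5, pos_z_1 = 8, radius_1 = 1.5, pos_x_2 = 8, pos_y_2 = 7.5, pos_z_2 = 0.5, width_2 = 2, depth_2 = 3, pos_x_3 = 2.5, pos_y_3 = 0.5, pos_z_3 = 0.5, width_3 = 2.5, depth_3 = 4, pos_x_4 = 4, pos_y_4 = 7.5, pos_z_4 = 2.5, depth_4 = 3.5, height_4 = 2, pos_y_5 = 7, pos_z_5 = 9.5, width_5 = 4, height_5 = 1.5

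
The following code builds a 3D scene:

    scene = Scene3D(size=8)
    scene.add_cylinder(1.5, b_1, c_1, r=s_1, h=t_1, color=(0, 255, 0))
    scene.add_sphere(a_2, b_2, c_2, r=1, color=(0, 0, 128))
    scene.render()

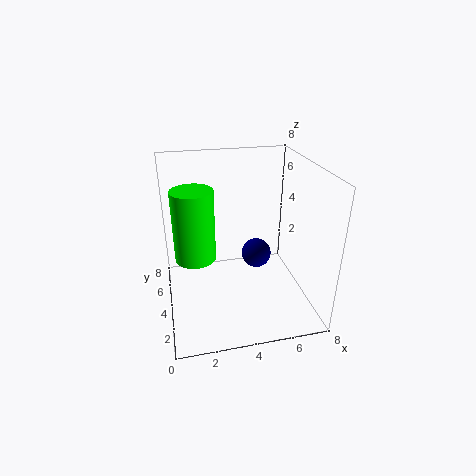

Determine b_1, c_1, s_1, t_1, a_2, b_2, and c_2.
b_1 = 2.5
c_1 = 4
s_1 = 1
t_1 = 3.5
a_2 = 6
b_2 = 7
c_2 = 1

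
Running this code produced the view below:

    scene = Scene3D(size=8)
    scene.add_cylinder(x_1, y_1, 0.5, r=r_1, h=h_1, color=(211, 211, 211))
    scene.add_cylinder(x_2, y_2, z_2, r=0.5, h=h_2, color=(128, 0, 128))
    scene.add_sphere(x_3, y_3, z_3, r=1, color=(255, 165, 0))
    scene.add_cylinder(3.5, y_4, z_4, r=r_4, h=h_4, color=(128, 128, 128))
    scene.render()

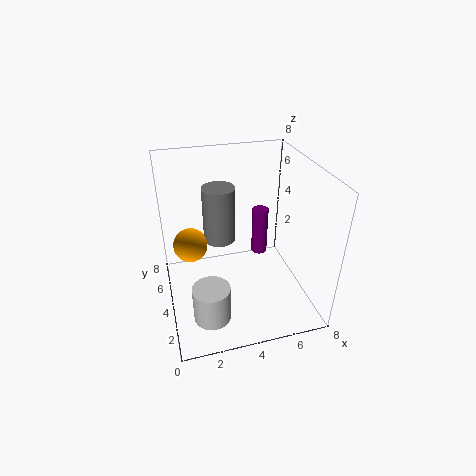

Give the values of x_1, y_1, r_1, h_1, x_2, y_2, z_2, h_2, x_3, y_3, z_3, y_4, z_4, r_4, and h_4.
x_1 = 2; y_1 = 2; r_1 = 1; h_1 = 2; x_2 = 6; y_2 = 6; z_2 = 1.5; h_2 = 3; x_3 = 1.5; y_3 = 5.5; z_3 = 3; y_4 = 6.5; z_4 = 2.5; r_4 = 1; h_4 = 3.5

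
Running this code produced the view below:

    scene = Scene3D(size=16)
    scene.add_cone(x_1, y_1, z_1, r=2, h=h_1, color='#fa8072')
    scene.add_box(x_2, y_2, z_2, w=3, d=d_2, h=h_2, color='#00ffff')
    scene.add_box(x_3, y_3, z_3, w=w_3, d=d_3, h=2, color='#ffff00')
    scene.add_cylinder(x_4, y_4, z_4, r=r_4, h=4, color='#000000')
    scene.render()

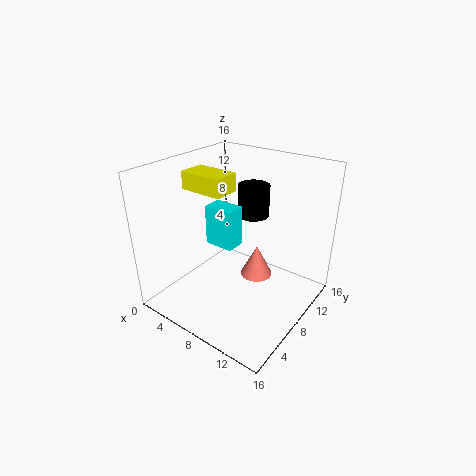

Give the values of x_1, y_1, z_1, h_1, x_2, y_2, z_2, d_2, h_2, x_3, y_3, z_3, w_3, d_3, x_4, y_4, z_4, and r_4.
x_1 = 8; y_1 = 12; z_1 = 1; h_1 = 4; x_2 = 7; y_2 = 4; z_2 = 9; d_2 = 2; h_2 = 4; x_3 = 2; y_3 = 6; z_3 = 13; w_3 = 5; d_3 = 3; x_4 = 6; y_4 = 14; z_4 = 8; r_4 = 2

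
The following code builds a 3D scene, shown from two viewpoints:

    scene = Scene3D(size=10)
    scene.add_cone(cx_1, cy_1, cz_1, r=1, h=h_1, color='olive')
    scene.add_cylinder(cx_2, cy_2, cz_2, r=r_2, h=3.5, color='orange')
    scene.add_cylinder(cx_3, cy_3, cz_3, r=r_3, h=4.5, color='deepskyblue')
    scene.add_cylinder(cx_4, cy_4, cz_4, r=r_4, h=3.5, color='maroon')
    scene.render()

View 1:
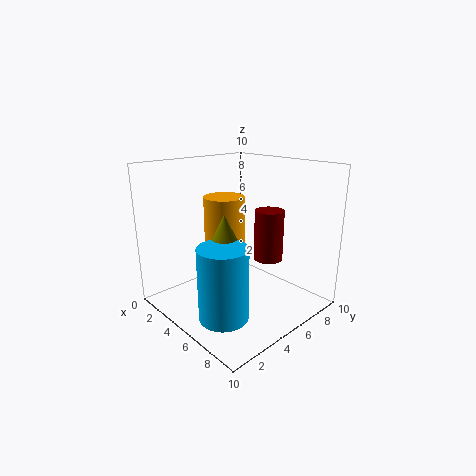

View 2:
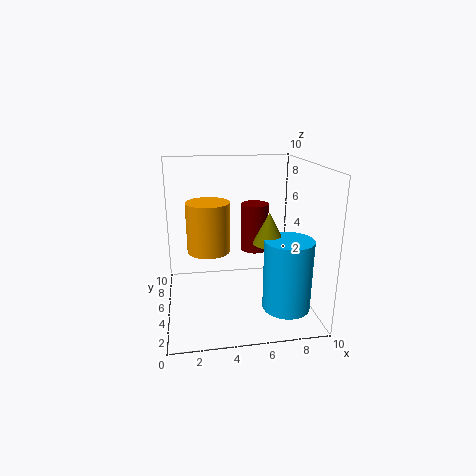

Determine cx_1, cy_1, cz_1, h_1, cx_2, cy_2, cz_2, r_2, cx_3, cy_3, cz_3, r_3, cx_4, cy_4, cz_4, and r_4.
cx_1 = 6.5; cy_1 = 2.5; cz_1 = 5.5; h_1 = 2; cx_2 = 3; cy_2 = 5.5; cz_2 = 4; r_2 = 1.5; cx_3 = 7.5; cy_3 = 1.5; cz_3 = 1.5; r_3 = 1.5; cx_4 = 6.5; cy_4 = 6.5; cz_4 = 3.5; r_4 = 1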